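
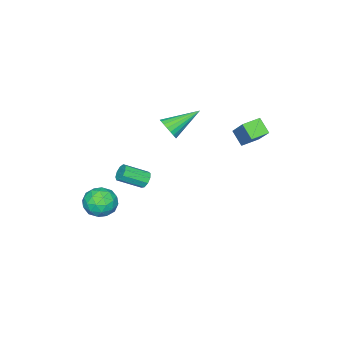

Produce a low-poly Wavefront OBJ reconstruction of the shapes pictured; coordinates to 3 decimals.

v 0.08 -2.825 -3.661
v 0.423 -2.329 -2.852
v 1.497 -3.631 -3.768
v 1.84 -3.135 -2.959
v 1.101 -3.815 -2.858
v 0.225 -3.317 -2.792
v 1.695 -2.643 -3.828
v 0.819 -2.145 -3.762
v 1.421 -2.216 -2.955
v 1.054 -2.94 -2.355
v 0.866 -3.02 -4.265
v 0.499 -3.744 -3.665
v 0.127 -2.506 -3.248
v 1.793 -3.454 -3.372
v 1.358 -3.853 -3.313
v 1.56 -3.562 -2.837
v 0.011 -3.087 -3.212
v 0.213 -2.795 -2.736
v 0.611 -3.669 -2.739
v 1.707 -3.165 -3.884
v 1.909 -2.873 -3.408
v 0.36 -2.398 -3.783
v 0.562 -2.107 -3.307
v 1.309 -2.291 -3.881
v 0.916 -2.148 -2.832
v 1.748 -2.622 -2.895
v 1.663 -2.333 -3.406
v 1.148 -2.04 -3.367
v 0.7 -2.574 -2.48
v 1.532 -3.048 -2.542
v 1.098 -3.447 -2.483
v 0.583 -3.155 -2.444
v 1.286 -2.508 -2.54
v 0.388 -2.912 -4.078
v 1.22 -3.386 -4.14
v 1.337 -2.805 -4.176
v 0.822 -2.513 -4.137
v 0.172 -3.338 -3.725
v 1.004 -3.812 -3.788
v 0.772 -3.92 -3.253
v 0.257 -3.627 -3.214
v 0.634 -3.452 -4.08
v -0.397 -1.046 -1.524
v 0.032 -0.798 -1.74
v 0.925 -1.727 -1.033
v 0.497 -1.974 -0.816
v -0.057 -0.639 -1.419
v 0.836 -1.568 -0.711
v -0.305 -0.67 -1.146
v 0.588 -1.599 -0.439
v -0.596 -0.877 -1.051
v 0.298 -1.806 -0.344
v -0.793 -1.163 -1.176
v 0.1 -2.091 -0.469
v -0.805 -1.394 -1.464
v 0.088 -2.322 -0.757
v -0.626 -1.462 -1.78
v 0.267 -2.39 -1.073
v -0.34 -1.335 -1.976
v 0.554 -2.264 -1.269
v -0.08 -1.073 -1.96
v 0.814 -2.002 -1.253
v -2.236 -0.965 1.414
v -1.765 -0.46 1.651
v -3.744 -0.015 2.386
v -1.859 -0.341 1.389
v -2.018 -0.329 1.13
v -2.215 -0.427 0.921
v -2.415 -0.618 0.797
v -2.585 -0.87 0.78
v -2.694 -1.137 0.872
v -2.724 -1.375 1.058
v -2.67 -1.542 1.306
v -2.54 -1.61 1.572
v -2.358 -1.565 1.811
v -2.155 -1.417 1.981
v -1.966 -1.191 2.054
v -1.824 -0.926 2.015
v -1.753 -0.667 1.873
v -4.149 2.819 2.197
v -3.357 3.949 3.574
v -3.93 3.531 1.486
v -3.137 4.661 2.863
v -3.243 2.379 2.037
v -2.45 3.509 3.414
v -3.023 3.091 1.326
v -2.231 4.221 2.703
f 1 38 17
f 38 12 41
f 17 41 6
f 38 41 17
f 1 17 13
f 17 6 18
f 13 18 2
f 17 18 13
f 1 13 22
f 13 2 23
f 22 23 8
f 13 23 22
f 1 22 34
f 22 8 37
f 34 37 11
f 22 37 34
f 1 34 38
f 34 11 42
f 38 42 12
f 34 42 38
f 2 18 29
f 18 6 32
f 29 32 10
f 18 32 29
f 6 41 19
f 41 12 40
f 19 40 5
f 41 40 19
f 12 42 39
f 42 11 35
f 39 35 3
f 42 35 39
f 11 37 36
f 37 8 24
f 36 24 7
f 37 24 36
f 8 23 28
f 23 2 25
f 28 25 9
f 23 25 28
f 4 30 16
f 30 10 31
f 16 31 5
f 30 31 16
f 4 16 14
f 16 5 15
f 14 15 3
f 16 15 14
f 4 14 21
f 14 3 20
f 21 20 7
f 14 20 21
f 4 21 26
f 21 7 27
f 26 27 9
f 21 27 26
f 4 26 30
f 26 9 33
f 30 33 10
f 26 33 30
f 5 31 19
f 31 10 32
f 19 32 6
f 31 32 19
f 3 15 39
f 15 5 40
f 39 40 12
f 15 40 39
f 7 20 36
f 20 3 35
f 36 35 11
f 20 35 36
f 9 27 28
f 27 7 24
f 28 24 8
f 27 24 28
f 10 33 29
f 33 9 25
f 29 25 2
f 33 25 29
f 44 43 47
f 44 47 45
f 45 47 48
f 45 48 46
f 47 43 49
f 47 49 48
f 48 49 50
f 48 50 46
f 49 43 51
f 49 51 50
f 50 51 52
f 50 52 46
f 51 43 53
f 51 53 52
f 52 53 54
f 52 54 46
f 53 43 55
f 53 55 54
f 54 55 56
f 54 56 46
f 55 43 57
f 55 57 56
f 56 57 58
f 56 58 46
f 57 43 59
f 57 59 58
f 58 59 60
f 58 60 46
f 59 43 61
f 59 61 60
f 60 61 62
f 60 62 46
f 61 43 44
f 61 44 62
f 62 44 45
f 62 45 46
f 64 63 66
f 64 66 65
f 66 63 67
f 66 67 65
f 67 63 68
f 67 68 65
f 68 63 69
f 68 69 65
f 69 63 70
f 69 70 65
f 70 63 71
f 70 71 65
f 71 63 72
f 71 72 65
f 72 63 73
f 72 73 65
f 73 63 74
f 73 74 65
f 74 63 75
f 74 75 65
f 75 63 76
f 75 76 65
f 76 63 77
f 76 77 65
f 77 63 78
f 77 78 65
f 78 63 79
f 78 79 65
f 79 63 64
f 79 64 65
f 81 83 80
f 84 81 80
f 80 83 82
f 82 84 80
f 81 87 83
f 85 81 84
f 85 87 81
f 83 87 82
f 86 84 82
f 82 87 86
f 86 85 84
f 87 85 86



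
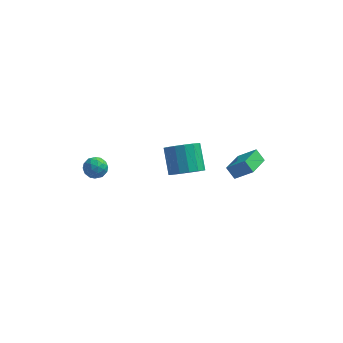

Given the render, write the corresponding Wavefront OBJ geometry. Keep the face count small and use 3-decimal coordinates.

v 0.393 1.817 -1.556
v 1.065 1.438 -0.904
v 0.58 2.625 0.287
v -0.093 3.003 -0.364
v 1.325 1.808 -1.167
v 0.839 2.994 0.024
v 1.335 2.18 -1.534
v 0.849 3.367 -0.343
v 1.092 2.455 -1.906
v 0.607 3.642 -0.715
v 0.662 2.559 -2.185
v 0.177 3.746 -0.994
v 0.16 2.464 -2.295
v -0.325 3.651 -1.104
v -0.28 2.195 -2.207
v -0.765 3.382 -1.016
v -0.539 1.826 -1.944
v -1.025 3.012 -0.753
v -0.549 1.453 -1.577
v -1.035 2.64 -0.386
v -0.307 1.178 -1.205
v -0.792 2.365 -0.014
v 0.123 1.074 -0.926
v -0.362 2.261 0.265
v 0.625 1.169 -0.816
v 0.14 2.356 0.375
v 2.532 1.795 -0.733
v 3.541 1.694 0.142
v 2.955 3.263 -1.05
v 3.964 3.162 -0.174
v 3.036 1.518 -1.346
v 4.045 1.417 -0.47
v 3.459 2.986 -1.662
v 4.468 2.885 -0.787
v -4.429 -2.094 1.896
v -4.248 -1.787 1.288
v -3.372 -1.933 2.292
v -3.191 -1.626 1.684
v -3.639 -1.304 2.122
v -4.292 -1.403 1.877
v -3.328 -2.317 1.703
v -3.981 -2.416 1.458
v -3.567 -1.925 1.169
v -3.76 -1.298 1.428
v -3.86 -2.422 2.152
v -4.053 -1.795 2.411
v -4.431 -1.954 1.557
v -3.189 -1.766 2.023
v -3.452 -1.576 2.28
v -3.346 -1.396 1.923
v -4.457 -1.729 1.903
v -4.351 -1.548 1.546
v -3.993 -1.264 2.037
v -3.269 -2.172 2.034
v -3.163 -1.991 1.677
v -4.274 -2.324 1.657
v -4.168 -2.144 1.3
v -3.627 -2.456 1.543
v -3.925 -1.855 1.13
v -3.304 -1.76 1.363
v -3.384 -2.167 1.374
v -3.768 -2.225 1.23
v -4.038 -1.487 1.282
v -3.417 -1.392 1.515
v -3.68 -1.203 1.773
v -4.064 -1.261 1.629
v -3.638 -1.568 1.212
v -4.203 -2.328 2.065
v -3.582 -2.233 2.298
v -3.556 -2.459 1.951
v -3.94 -2.517 1.807
v -4.316 -1.96 2.217
v -3.695 -1.865 2.45
v -3.852 -1.495 2.35
v -4.236 -1.553 2.206
v -3.982 -2.152 2.368
f 2 1 5
f 2 5 3
f 3 5 6
f 3 6 4
f 5 1 7
f 5 7 6
f 6 7 8
f 6 8 4
f 7 1 9
f 7 9 8
f 8 9 10
f 8 10 4
f 9 1 11
f 9 11 10
f 10 11 12
f 10 12 4
f 11 1 13
f 11 13 12
f 12 13 14
f 12 14 4
f 13 1 15
f 13 15 14
f 14 15 16
f 14 16 4
f 15 1 17
f 15 17 16
f 16 17 18
f 16 18 4
f 17 1 19
f 17 19 18
f 18 19 20
f 18 20 4
f 19 1 21
f 19 21 20
f 20 21 22
f 20 22 4
f 21 1 23
f 21 23 22
f 22 23 24
f 22 24 4
f 23 1 25
f 23 25 24
f 24 25 26
f 24 26 4
f 25 1 2
f 25 2 26
f 26 2 3
f 26 3 4
f 28 30 27
f 31 28 27
f 27 30 29
f 29 31 27
f 28 34 30
f 32 28 31
f 32 34 28
f 30 34 29
f 33 31 29
f 29 34 33
f 33 32 31
f 34 32 33
f 35 72 51
f 72 46 75
f 51 75 40
f 72 75 51
f 35 51 47
f 51 40 52
f 47 52 36
f 51 52 47
f 35 47 56
f 47 36 57
f 56 57 42
f 47 57 56
f 35 56 68
f 56 42 71
f 68 71 45
f 56 71 68
f 35 68 72
f 68 45 76
f 72 76 46
f 68 76 72
f 36 52 63
f 52 40 66
f 63 66 44
f 52 66 63
f 40 75 53
f 75 46 74
f 53 74 39
f 75 74 53
f 46 76 73
f 76 45 69
f 73 69 37
f 76 69 73
f 45 71 70
f 71 42 58
f 70 58 41
f 71 58 70
f 42 57 62
f 57 36 59
f 62 59 43
f 57 59 62
f 38 64 50
f 64 44 65
f 50 65 39
f 64 65 50
f 38 50 48
f 50 39 49
f 48 49 37
f 50 49 48
f 38 48 55
f 48 37 54
f 55 54 41
f 48 54 55
f 38 55 60
f 55 41 61
f 60 61 43
f 55 61 60
f 38 60 64
f 60 43 67
f 64 67 44
f 60 67 64
f 39 65 53
f 65 44 66
f 53 66 40
f 65 66 53
f 37 49 73
f 49 39 74
f 73 74 46
f 49 74 73
f 41 54 70
f 54 37 69
f 70 69 45
f 54 69 70
f 43 61 62
f 61 41 58
f 62 58 42
f 61 58 62
f 44 67 63
f 67 43 59
f 63 59 36
f 67 59 63



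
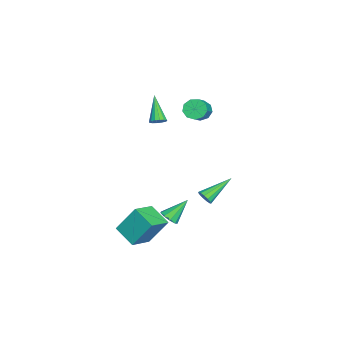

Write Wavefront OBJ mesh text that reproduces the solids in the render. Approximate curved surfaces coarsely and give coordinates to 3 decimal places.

v 1.614 -1.458 -4.083
v 2.087 -1.053 -4.182
v 1.006 -0.462 -2.917
v 1.754 -0.957 -4.438
v 1.356 -1.095 -4.528
v 1.078 -1.403 -4.41
v 1.052 -1.736 -4.139
v 1.288 -1.94 -3.841
v 1.677 -1.918 -3.657
v 2.037 -1.681 -3.673
v 2.198 -1.339 -3.88
v -2.091 -0.133 2.602
v -1.68 -0.071 2.013
v -0.399 -0.226 2.89
v -0.809 -0.287 3.478
v -1.761 0.373 2.209
v -0.48 0.218 3.086
v -1.996 0.581 2.589
v -0.715 0.426 3.466
v -2.275 0.455 2.975
v -0.994 0.3 3.851
v -2.468 0.054 3.186
v -1.187 -0.101 4.063
v -2.484 -0.434 3.124
v -1.203 -0.589 4
v -2.316 -0.781 2.817
v -1.035 -0.936 3.694
v -2.043 -0.825 2.41
v -0.762 -0.98 3.287
v -1.792 -0.545 2.092
v -0.511 -0.699 2.969
v 0.451 0.433 -3.044
v 0.79 0.44 -2.624
v -0.751 1.827 -2.096
v 0.887 0.655 -2.817
v 0.846 0.799 -3.081
v 0.679 0.828 -3.334
v 0.44 0.731 -3.495
v 0.204 0.539 -3.513
v 0.046 0.314 -3.382
v 0.017 0.127 -3.144
v 0.126 0.037 -2.874
v 0.337 0.073 -2.658
v 0.585 0.223 -2.565
v -2.07 -2.527 1.494
v -1.849 -2.155 1.801
v -3.35 -2.913 2.886
v -2.043 -2.024 1.659
v -2.244 -2.027 1.473
v -2.399 -2.164 1.292
v -2.465 -2.398 1.166
v -2.426 -2.667 1.128
v -2.291 -2.898 1.188
v -2.096 -3.03 1.33
v -1.895 -3.027 1.516
v -1.74 -2.89 1.697
v -1.674 -2.655 1.823
v -1.714 -2.387 1.861
v 3.115 -4.232 -4.139
v 2.997 -3.156 -2.505
v 1.846 -3.476 -4.728
v 1.728 -2.401 -3.094
v 4.032 -3.179 -4.766
v 3.914 -2.104 -3.132
v 2.763 -2.424 -5.355
v 2.645 -1.348 -3.721
f 2 1 4
f 2 4 3
f 4 1 5
f 4 5 3
f 5 1 6
f 5 6 3
f 6 1 7
f 6 7 3
f 7 1 8
f 7 8 3
f 8 1 9
f 8 9 3
f 9 1 10
f 9 10 3
f 10 1 11
f 10 11 3
f 11 1 2
f 11 2 3
f 13 12 16
f 13 16 14
f 14 16 17
f 14 17 15
f 16 12 18
f 16 18 17
f 17 18 19
f 17 19 15
f 18 12 20
f 18 20 19
f 19 20 21
f 19 21 15
f 20 12 22
f 20 22 21
f 21 22 23
f 21 23 15
f 22 12 24
f 22 24 23
f 23 24 25
f 23 25 15
f 24 12 26
f 24 26 25
f 25 26 27
f 25 27 15
f 26 12 28
f 26 28 27
f 27 28 29
f 27 29 15
f 28 12 30
f 28 30 29
f 29 30 31
f 29 31 15
f 30 12 13
f 30 13 31
f 31 13 14
f 31 14 15
f 33 32 35
f 33 35 34
f 35 32 36
f 35 36 34
f 36 32 37
f 36 37 34
f 37 32 38
f 37 38 34
f 38 32 39
f 38 39 34
f 39 32 40
f 39 40 34
f 40 32 41
f 40 41 34
f 41 32 42
f 41 42 34
f 42 32 43
f 42 43 34
f 43 32 44
f 43 44 34
f 44 32 33
f 44 33 34
f 46 45 48
f 46 48 47
f 48 45 49
f 48 49 47
f 49 45 50
f 49 50 47
f 50 45 51
f 50 51 47
f 51 45 52
f 51 52 47
f 52 45 53
f 52 53 47
f 53 45 54
f 53 54 47
f 54 45 55
f 54 55 47
f 55 45 56
f 55 56 47
f 56 45 57
f 56 57 47
f 57 45 58
f 57 58 47
f 58 45 46
f 58 46 47
f 60 62 59
f 63 60 59
f 59 62 61
f 61 63 59
f 60 66 62
f 64 60 63
f 64 66 60
f 62 66 61
f 65 63 61
f 61 66 65
f 65 64 63
f 66 64 65



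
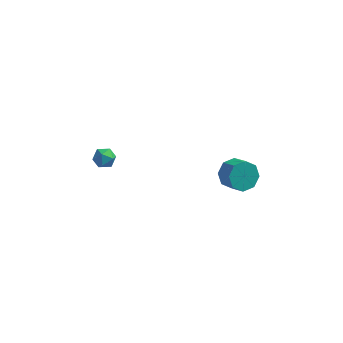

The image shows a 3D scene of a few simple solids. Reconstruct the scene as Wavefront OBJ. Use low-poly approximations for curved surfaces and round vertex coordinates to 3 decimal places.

v 3.144 3.649 -1.487
v 3.851 4.097 -1.817
v 4.523 3.459 -1.243
v 3.816 3.011 -0.913
v 3.614 4.373 -1.233
v 4.286 3.736 -0.659
v 3.101 4.225 -0.797
v 3.774 3.587 -0.223
v 2.614 3.739 -0.765
v 3.286 3.102 -0.191
v 2.437 3.201 -1.157
v 3.109 2.563 -0.583
v 2.674 2.924 -1.741
v 3.346 2.287 -1.167
v 3.186 3.073 -2.177
v 3.859 2.435 -1.603
v 3.674 3.558 -2.209
v 4.346 2.921 -1.635
v -3.999 3.492 -1.413
v -3.524 3.906 -1.178
v -3.416 2.634 -1.082
v -2.941 3.048 -0.847
v -3.541 3.02 -0.545
v -3.902 3.55 -0.75
v -3.038 2.99 -1.51
v -3.399 3.52 -1.715
v -2.93 3.596 -1.238
v -3.241 3.614 -0.642
v -3.699 2.926 -1.618
v -4.01 2.944 -1.022
f 2 1 5
f 2 5 3
f 3 5 6
f 3 6 4
f 5 1 7
f 5 7 6
f 6 7 8
f 6 8 4
f 7 1 9
f 7 9 8
f 8 9 10
f 8 10 4
f 9 1 11
f 9 11 10
f 10 11 12
f 10 12 4
f 11 1 13
f 11 13 12
f 12 13 14
f 12 14 4
f 13 1 15
f 13 15 14
f 14 15 16
f 14 16 4
f 15 1 17
f 15 17 16
f 16 17 18
f 16 18 4
f 17 1 2
f 17 2 18
f 18 2 3
f 18 3 4
f 19 30 24
f 19 24 20
f 19 20 26
f 19 26 29
f 19 29 30
f 20 24 28
f 24 30 23
f 30 29 21
f 29 26 25
f 26 20 27
f 22 28 23
f 22 23 21
f 22 21 25
f 22 25 27
f 22 27 28
f 23 28 24
f 21 23 30
f 25 21 29
f 27 25 26
f 28 27 20



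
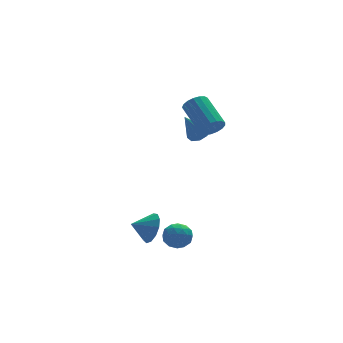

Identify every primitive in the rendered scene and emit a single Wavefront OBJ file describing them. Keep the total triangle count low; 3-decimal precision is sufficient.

v -0.458 -2.093 -3.404
v -0.169 -2.501 -2.619
v -1.442 -1.967 -2.976
v -0.078 -1.988 -2.562
v -0.108 -1.509 -2.771
v -0.249 -1.215 -3.182
v -0.456 -1.2 -3.663
v -0.664 -1.469 -4.062
v -0.807 -1.936 -4.252
v -0.839 -2.453 -4.172
v -0.75 -2.856 -3.849
v -0.569 -3.017 -3.385
v -0.352 -2.884 -2.926
v 3.634 1.851 0.415
v 4.153 1.644 0.685
v 2.826 1.689 1.845
v 4.109 2.116 0.714
v 3.787 2.433 0.568
v 3.376 2.409 0.333
v 3.116 2.059 0.146
v 3.16 1.587 0.117
v 3.482 1.27 0.263
v 3.893 1.294 0.498
v 0.322 -2.974 -4.118
v 0.878 -2.745 -3.608
v -0.038 -3.895 -3.312
v 0.518 -3.666 -2.802
v -0.107 -3.204 -2.939
v 0.116 -2.635 -3.437
v 0.724 -4.005 -3.483
v 0.947 -3.436 -3.981
v 1.126 -3.382 -3.215
v 0.613 -2.887 -2.879
v 0.227 -3.753 -4.041
v -0.286 -3.258 -3.705
v 0.632 -2.778 -3.934
v 0.208 -3.862 -2.986
v -0.159 -3.59 -3.067
v 0.168 -3.455 -2.767
v 0.184 -2.714 -3.833
v 0.51 -2.579 -3.533
v -0.068 -2.849 -3.14
v 0.33 -4.061 -3.387
v 0.656 -3.926 -3.087
v 0.672 -3.185 -4.153
v 0.999 -3.05 -3.853
v 0.908 -3.791 -3.78
v 1.104 -3.018 -3.403
v 0.893 -3.56 -2.929
v 1.014 -3.759 -3.33
v 1.145 -3.424 -3.622
v 0.802 -2.727 -3.205
v 0.591 -3.269 -2.731
v 0.224 -2.997 -2.812
v 0.354 -2.663 -3.105
v 0.948 -3.102 -2.975
v 0.249 -3.371 -4.189
v 0.038 -3.913 -3.715
v 0.486 -3.977 -3.815
v 0.616 -3.643 -4.108
v -0.053 -3.08 -3.991
v -0.264 -3.622 -3.517
v -0.305 -3.216 -3.298
v -0.174 -2.881 -3.59
v -0.108 -3.538 -3.945
v 3.135 -1.108 2.311
v 3.527 -0.782 1.83
v 3.316 0.914 2.809
v 2.925 0.588 3.289
v 3.215 -0.753 1.712
v 3.004 0.943 2.691
v 2.884 -0.805 1.732
v 2.673 0.891 2.71
v 2.611 -0.927 1.883
v 2.401 0.77 2.862
v 2.459 -1.09 2.133
v 2.248 0.607 3.112
v 2.461 -1.257 2.423
v 2.25 0.439 3.402
v 2.618 -1.39 2.688
v 2.407 0.306 3.667
v 2.893 -1.459 2.866
v 2.682 0.238 3.845
v 3.224 -1.447 2.917
v 3.013 0.25 3.896
v 3.535 -1.358 2.829
v 3.324 0.339 3.808
v 3.754 -1.211 2.622
v 3.543 0.485 3.601
v 3.831 -1.041 2.344
v 3.62 0.656 3.323
v 3.75 -0.886 2.058
v 3.539 0.81 3.037
f 2 1 4
f 2 4 3
f 4 1 5
f 4 5 3
f 5 1 6
f 5 6 3
f 6 1 7
f 6 7 3
f 7 1 8
f 7 8 3
f 8 1 9
f 8 9 3
f 9 1 10
f 9 10 3
f 10 1 11
f 10 11 3
f 11 1 12
f 11 12 3
f 12 1 13
f 12 13 3
f 13 1 2
f 13 2 3
f 15 14 17
f 15 17 16
f 17 14 18
f 17 18 16
f 18 14 19
f 18 19 16
f 19 14 20
f 19 20 16
f 20 14 21
f 20 21 16
f 21 14 22
f 21 22 16
f 22 14 23
f 22 23 16
f 23 14 15
f 23 15 16
f 24 61 40
f 61 35 64
f 40 64 29
f 61 64 40
f 24 40 36
f 40 29 41
f 36 41 25
f 40 41 36
f 24 36 45
f 36 25 46
f 45 46 31
f 36 46 45
f 24 45 57
f 45 31 60
f 57 60 34
f 45 60 57
f 24 57 61
f 57 34 65
f 61 65 35
f 57 65 61
f 25 41 52
f 41 29 55
f 52 55 33
f 41 55 52
f 29 64 42
f 64 35 63
f 42 63 28
f 64 63 42
f 35 65 62
f 65 34 58
f 62 58 26
f 65 58 62
f 34 60 59
f 60 31 47
f 59 47 30
f 60 47 59
f 31 46 51
f 46 25 48
f 51 48 32
f 46 48 51
f 27 53 39
f 53 33 54
f 39 54 28
f 53 54 39
f 27 39 37
f 39 28 38
f 37 38 26
f 39 38 37
f 27 37 44
f 37 26 43
f 44 43 30
f 37 43 44
f 27 44 49
f 44 30 50
f 49 50 32
f 44 50 49
f 27 49 53
f 49 32 56
f 53 56 33
f 49 56 53
f 28 54 42
f 54 33 55
f 42 55 29
f 54 55 42
f 26 38 62
f 38 28 63
f 62 63 35
f 38 63 62
f 30 43 59
f 43 26 58
f 59 58 34
f 43 58 59
f 32 50 51
f 50 30 47
f 51 47 31
f 50 47 51
f 33 56 52
f 56 32 48
f 52 48 25
f 56 48 52
f 67 66 70
f 67 70 68
f 68 70 71
f 68 71 69
f 70 66 72
f 70 72 71
f 71 72 73
f 71 73 69
f 72 66 74
f 72 74 73
f 73 74 75
f 73 75 69
f 74 66 76
f 74 76 75
f 75 76 77
f 75 77 69
f 76 66 78
f 76 78 77
f 77 78 79
f 77 79 69
f 78 66 80
f 78 80 79
f 79 80 81
f 79 81 69
f 80 66 82
f 80 82 81
f 81 82 83
f 81 83 69
f 82 66 84
f 82 84 83
f 83 84 85
f 83 85 69
f 84 66 86
f 84 86 85
f 85 86 87
f 85 87 69
f 86 66 88
f 86 88 87
f 87 88 89
f 87 89 69
f 88 66 90
f 88 90 89
f 89 90 91
f 89 91 69
f 90 66 92
f 90 92 91
f 91 92 93
f 91 93 69
f 92 66 67
f 92 67 93
f 93 67 68
f 93 68 69



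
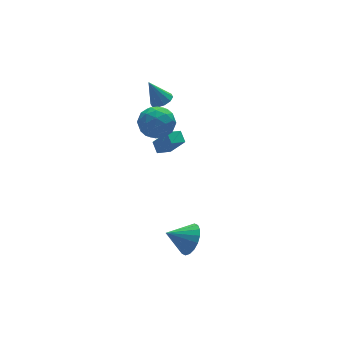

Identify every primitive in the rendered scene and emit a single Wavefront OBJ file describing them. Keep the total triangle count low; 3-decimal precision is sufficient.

v 1.432 1.946 2.873
v 1.973 1.65 3.183
v 0.868 2.414 4.307
v 2.077 2.053 3.092
v 1.935 2.416 2.918
v 1.601 2.599 2.727
v 1.202 2.532 2.591
v 0.891 2.242 2.564
v 0.786 1.839 2.654
v 0.928 1.476 2.829
v 1.263 1.293 3.02
v 1.662 1.359 3.155
v 0.008 -3.99 -3.894
v 0.601 -3.4 -3.277
v -1.228 -3.55 -3.126
v 0.491 -3.11 -3.621
v 0.285 -2.996 -4.019
v 0.024 -3.078 -4.392
v -0.241 -3.34 -4.667
v -0.455 -3.732 -4.788
v -0.579 -4.175 -4.732
v -0.585 -4.581 -4.511
v -0.475 -4.87 -4.167
v -0.269 -4.985 -3.768
v -0.008 -4.903 -3.395
v 0.256 -4.64 -3.121
v 0.471 -4.248 -2.999
v 0.594 -3.806 -3.055
v 2.044 2.083 -2.055
v 1.155 2.023 -1.757
v 2.131 2.783 -1.658
v 1.241 2.724 -1.36
v 2.539 1.276 -0.74
v 1.649 1.217 -0.442
v 2.625 1.977 -0.343
v 1.736 1.917 -0.045
v -0.702 0.458 3.22
v -0.382 0.974 2.286
v 0.842 -0.474 3.234
v 1.162 0.042 2.3
v 1.094 0.611 3.256
v 0.14 1.187 3.247
v 0.32 -0.687 2.273
v -0.634 -0.111 2.264
v 0.25 0.267 1.7
v 0.729 1.069 2.308
v -0.269 -0.569 3.212
v 0.21 0.233 3.82
v -0.677 0.798 2.751
v 1.137 -0.298 2.769
v 1.097 0.037 3.331
v 1.286 0.34 2.781
v -0.371 0.923 3.317
v -0.182 1.227 2.767
v 0.685 1.013 3.338
v 0.642 -0.727 2.753
v 0.831 -0.423 2.203
v -0.826 0.16 2.739
v -0.637 0.463 2.189
v -0.225 -0.513 2.182
v -0.118 0.685 1.858
v 0.79 0.138 1.867
v 0.295 -0.291 1.851
v -0.266 0.047 1.845
v 0.164 1.157 2.215
v 1.071 0.609 2.224
v 1.031 0.944 2.786
v 0.47 1.282 2.781
v 0.535 0.741 1.871
v -0.611 -0.109 3.296
v 0.296 -0.657 3.305
v -0.01 -0.782 2.739
v -0.571 -0.444 2.734
v -0.33 0.362 3.653
v 0.578 -0.185 3.662
v 0.726 0.453 3.675
v 0.165 0.791 3.669
v -0.075 -0.241 3.649
f 2 1 4
f 2 4 3
f 4 1 5
f 4 5 3
f 5 1 6
f 5 6 3
f 6 1 7
f 6 7 3
f 7 1 8
f 7 8 3
f 8 1 9
f 8 9 3
f 9 1 10
f 9 10 3
f 10 1 11
f 10 11 3
f 11 1 12
f 11 12 3
f 12 1 2
f 12 2 3
f 14 13 16
f 14 16 15
f 16 13 17
f 16 17 15
f 17 13 18
f 17 18 15
f 18 13 19
f 18 19 15
f 19 13 20
f 19 20 15
f 20 13 21
f 20 21 15
f 21 13 22
f 21 22 15
f 22 13 23
f 22 23 15
f 23 13 24
f 23 24 15
f 24 13 25
f 24 25 15
f 25 13 26
f 25 26 15
f 26 13 27
f 26 27 15
f 27 13 28
f 27 28 15
f 28 13 14
f 28 14 15
f 30 32 29
f 33 30 29
f 29 32 31
f 31 33 29
f 30 36 32
f 34 30 33
f 34 36 30
f 32 36 31
f 35 33 31
f 31 36 35
f 35 34 33
f 36 34 35
f 37 74 53
f 74 48 77
f 53 77 42
f 74 77 53
f 37 53 49
f 53 42 54
f 49 54 38
f 53 54 49
f 37 49 58
f 49 38 59
f 58 59 44
f 49 59 58
f 37 58 70
f 58 44 73
f 70 73 47
f 58 73 70
f 37 70 74
f 70 47 78
f 74 78 48
f 70 78 74
f 38 54 65
f 54 42 68
f 65 68 46
f 54 68 65
f 42 77 55
f 77 48 76
f 55 76 41
f 77 76 55
f 48 78 75
f 78 47 71
f 75 71 39
f 78 71 75
f 47 73 72
f 73 44 60
f 72 60 43
f 73 60 72
f 44 59 64
f 59 38 61
f 64 61 45
f 59 61 64
f 40 66 52
f 66 46 67
f 52 67 41
f 66 67 52
f 40 52 50
f 52 41 51
f 50 51 39
f 52 51 50
f 40 50 57
f 50 39 56
f 57 56 43
f 50 56 57
f 40 57 62
f 57 43 63
f 62 63 45
f 57 63 62
f 40 62 66
f 62 45 69
f 66 69 46
f 62 69 66
f 41 67 55
f 67 46 68
f 55 68 42
f 67 68 55
f 39 51 75
f 51 41 76
f 75 76 48
f 51 76 75
f 43 56 72
f 56 39 71
f 72 71 47
f 56 71 72
f 45 63 64
f 63 43 60
f 64 60 44
f 63 60 64
f 46 69 65
f 69 45 61
f 65 61 38
f 69 61 65



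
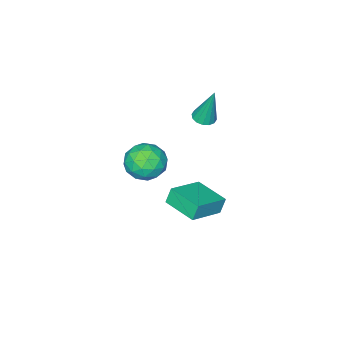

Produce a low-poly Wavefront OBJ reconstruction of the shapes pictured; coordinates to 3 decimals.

v 2.538 0.843 1.954
v 3.432 0.435 2.185
v 1.968 -0.635 1.555
v 2.862 -1.043 1.786
v 2.274 -0.668 2.516
v 2.627 0.245 2.763
v 2.773 -0.445 0.977
v 3.126 0.468 1.224
v 3.578 -0.361 1.581
v 3.269 -0.499 2.532
v 2.131 0.299 1.208
v 1.822 0.161 2.159
v 3.035 0.768 2.105
v 2.365 -0.968 1.635
v 2.019 -0.748 2.064
v 2.545 -0.988 2.2
v 2.562 0.657 2.444
v 3.087 0.417 2.58
v 2.406 -0.231 2.775
v 2.313 -0.617 1.16
v 2.838 -0.857 1.296
v 2.855 0.788 1.54
v 3.381 0.548 1.676
v 2.994 0.031 0.965
v 3.646 0.061 1.886
v 3.311 -0.807 1.651
v 3.259 -0.456 1.176
v 3.466 0.081 1.321
v 3.465 -0.02 2.445
v 3.129 -0.888 2.21
v 2.784 -0.668 2.639
v 2.991 -0.132 2.784
v 3.55 -0.488 2.09
v 2.271 0.688 1.53
v 1.935 -0.18 1.295
v 2.409 -0.068 0.956
v 2.616 0.468 1.101
v 2.089 0.607 2.089
v 1.754 -0.261 1.854
v 1.934 -0.281 2.419
v 2.141 0.256 2.564
v 1.85 0.288 1.65
v -1.759 -1.62 -4.362
v -2.058 -1.564 -3.536
v -1.709 0.136 -4.465
v -2.008 0.193 -3.639
v 0.008 -1.633 -3.721
v -0.291 -1.576 -2.895
v 0.058 0.124 -3.824
v -0.241 0.18 -2.998
v -3.192 -2.353 -0.002
v -2.832 -2.799 0.138
v -3.288 -1.807 1.982
v -2.647 -2.563 0.082
v -2.608 -2.27 0.003
v -2.726 -2 -0.077
v -2.968 -1.824 -0.137
v -3.271 -1.791 -0.161
v -3.552 -1.908 -0.142
v -3.737 -2.144 -0.086
v -3.776 -2.437 -0.007
v -3.658 -2.707 0.073
v -3.416 -2.882 0.133
v -3.113 -2.916 0.157
f 1 38 17
f 38 12 41
f 17 41 6
f 38 41 17
f 1 17 13
f 17 6 18
f 13 18 2
f 17 18 13
f 1 13 22
f 13 2 23
f 22 23 8
f 13 23 22
f 1 22 34
f 22 8 37
f 34 37 11
f 22 37 34
f 1 34 38
f 34 11 42
f 38 42 12
f 34 42 38
f 2 18 29
f 18 6 32
f 29 32 10
f 18 32 29
f 6 41 19
f 41 12 40
f 19 40 5
f 41 40 19
f 12 42 39
f 42 11 35
f 39 35 3
f 42 35 39
f 11 37 36
f 37 8 24
f 36 24 7
f 37 24 36
f 8 23 28
f 23 2 25
f 28 25 9
f 23 25 28
f 4 30 16
f 30 10 31
f 16 31 5
f 30 31 16
f 4 16 14
f 16 5 15
f 14 15 3
f 16 15 14
f 4 14 21
f 14 3 20
f 21 20 7
f 14 20 21
f 4 21 26
f 21 7 27
f 26 27 9
f 21 27 26
f 4 26 30
f 26 9 33
f 30 33 10
f 26 33 30
f 5 31 19
f 31 10 32
f 19 32 6
f 31 32 19
f 3 15 39
f 15 5 40
f 39 40 12
f 15 40 39
f 7 20 36
f 20 3 35
f 36 35 11
f 20 35 36
f 9 27 28
f 27 7 24
f 28 24 8
f 27 24 28
f 10 33 29
f 33 9 25
f 29 25 2
f 33 25 29
f 44 46 43
f 47 44 43
f 43 46 45
f 45 47 43
f 44 50 46
f 48 44 47
f 48 50 44
f 46 50 45
f 49 47 45
f 45 50 49
f 49 48 47
f 50 48 49
f 52 51 54
f 52 54 53
f 54 51 55
f 54 55 53
f 55 51 56
f 55 56 53
f 56 51 57
f 56 57 53
f 57 51 58
f 57 58 53
f 58 51 59
f 58 59 53
f 59 51 60
f 59 60 53
f 60 51 61
f 60 61 53
f 61 51 62
f 61 62 53
f 62 51 63
f 62 63 53
f 63 51 64
f 63 64 53
f 64 51 52
f 64 52 53



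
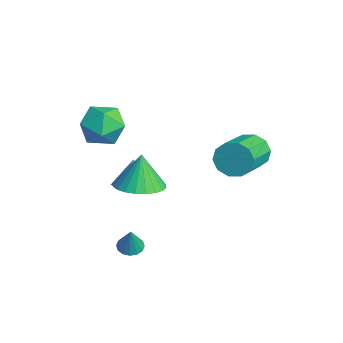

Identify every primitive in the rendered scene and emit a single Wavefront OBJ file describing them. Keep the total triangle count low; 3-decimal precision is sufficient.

v -0.956 -0.809 -4.386
v -0.429 -1.407 -3.968
v -1.564 -0.611 -3.334
v -0.19 -0.907 -3.924
v -0.243 -0.369 -4.057
v -0.569 0.001 -4.314
v -1.043 0.061 -4.599
v -1.484 -0.211 -4.803
v -1.723 -0.711 -4.847
v -1.669 -1.249 -4.715
v -1.343 -1.618 -4.457
v -0.87 -1.679 -4.172
v 2.194 2.862 -1.168
v 2.64 3.025 -1.825
v 4.011 1.841 -1.188
v 3.566 1.678 -0.532
v 2.761 3.356 -1.47
v 4.132 2.173 -0.833
v 2.665 3.499 -0.999
v 4.037 2.315 -0.363
v 2.39 3.398 -0.594
v 3.761 2.214 0.043
v 2.04 3.092 -0.407
v 3.411 1.909 0.229
v 1.749 2.699 -0.512
v 3.12 1.515 0.125
v 1.628 2.367 -0.867
v 2.999 1.184 -0.23
v 1.723 2.225 -1.337
v 3.095 1.041 -0.701
v 1.999 2.326 -1.743
v 3.37 1.142 -1.106
v 2.349 2.631 -1.929
v 3.72 1.448 -1.293
v -1.493 -1.235 -0.195
v -0.525 -1.234 -0.632
v -1.895 -2.646 -1.088
v -0.927 -2.645 -1.525
v -1.043 -2.866 -0.493
v -0.795 -1.994 0.059
v -1.625 -1.886 -1.779
v -1.377 -1.014 -1.227
v -0.607 -1.637 -1.611
v -0.247 -2.242 -0.816
v -2.173 -1.638 -0.904
v -1.813 -2.243 -0.109
v 0.898 -1.114 -3.12
v 1.802 -1.551 -2.89
v 0.602 -0.926 -1.6
v 1.907 -1.164 -2.918
v 1.858 -0.769 -2.976
v 1.663 -0.427 -3.056
v 1.351 -0.189 -3.146
v 0.971 -0.093 -3.232
v 0.579 -0.151 -3.301
v 0.236 -0.357 -3.342
v -0.006 -0.677 -3.35
v -0.111 -1.064 -3.322
v -0.062 -1.459 -3.264
v 0.133 -1.801 -3.184
v 0.445 -2.038 -3.094
v 0.825 -2.135 -3.008
v 1.217 -2.076 -2.939
v 1.56 -1.871 -2.898
v 3.671 -2.313 -4.343
v 4.151 -2.203 -4.509
v 4.069 -2.407 -3.257
v 4.043 -1.965 -4.449
v 3.834 -1.819 -4.36
v 3.582 -1.806 -4.266
v 3.354 -1.929 -4.193
v 3.211 -2.154 -4.16
v 3.191 -2.422 -4.176
v 3.3 -2.661 -4.237
v 3.508 -2.806 -4.326
v 3.76 -2.819 -4.419
v 3.988 -2.697 -4.492
v 4.131 -2.471 -4.525
f 2 1 4
f 2 4 3
f 4 1 5
f 4 5 3
f 5 1 6
f 5 6 3
f 6 1 7
f 6 7 3
f 7 1 8
f 7 8 3
f 8 1 9
f 8 9 3
f 9 1 10
f 9 10 3
f 10 1 11
f 10 11 3
f 11 1 12
f 11 12 3
f 12 1 2
f 12 2 3
f 14 13 17
f 14 17 15
f 15 17 18
f 15 18 16
f 17 13 19
f 17 19 18
f 18 19 20
f 18 20 16
f 19 13 21
f 19 21 20
f 20 21 22
f 20 22 16
f 21 13 23
f 21 23 22
f 22 23 24
f 22 24 16
f 23 13 25
f 23 25 24
f 24 25 26
f 24 26 16
f 25 13 27
f 25 27 26
f 26 27 28
f 26 28 16
f 27 13 29
f 27 29 28
f 28 29 30
f 28 30 16
f 29 13 31
f 29 31 30
f 30 31 32
f 30 32 16
f 31 13 33
f 31 33 32
f 32 33 34
f 32 34 16
f 33 13 14
f 33 14 34
f 34 14 15
f 34 15 16
f 35 46 40
f 35 40 36
f 35 36 42
f 35 42 45
f 35 45 46
f 36 40 44
f 40 46 39
f 46 45 37
f 45 42 41
f 42 36 43
f 38 44 39
f 38 39 37
f 38 37 41
f 38 41 43
f 38 43 44
f 39 44 40
f 37 39 46
f 41 37 45
f 43 41 42
f 44 43 36
f 48 47 50
f 48 50 49
f 50 47 51
f 50 51 49
f 51 47 52
f 51 52 49
f 52 47 53
f 52 53 49
f 53 47 54
f 53 54 49
f 54 47 55
f 54 55 49
f 55 47 56
f 55 56 49
f 56 47 57
f 56 57 49
f 57 47 58
f 57 58 49
f 58 47 59
f 58 59 49
f 59 47 60
f 59 60 49
f 60 47 61
f 60 61 49
f 61 47 62
f 61 62 49
f 62 47 63
f 62 63 49
f 63 47 64
f 63 64 49
f 64 47 48
f 64 48 49
f 66 65 68
f 66 68 67
f 68 65 69
f 68 69 67
f 69 65 70
f 69 70 67
f 70 65 71
f 70 71 67
f 71 65 72
f 71 72 67
f 72 65 73
f 72 73 67
f 73 65 74
f 73 74 67
f 74 65 75
f 74 75 67
f 75 65 76
f 75 76 67
f 76 65 77
f 76 77 67
f 77 65 78
f 77 78 67
f 78 65 66
f 78 66 67



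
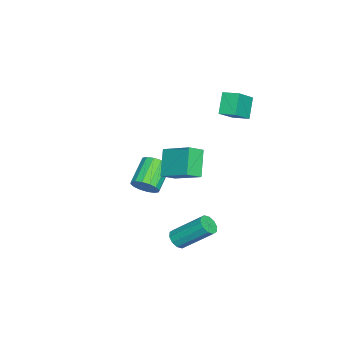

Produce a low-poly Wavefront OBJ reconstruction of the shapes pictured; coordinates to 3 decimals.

v 3.404 2.507 -2.714
v 3.758 2.165 -2.338
v 3.791 3.771 -0.909
v 3.436 4.113 -1.286
v 3.989 2.365 -2.568
v 4.022 3.971 -1.14
v 3.997 2.619 -2.854
v 4.03 4.226 -1.426
v 3.778 2.831 -3.087
v 3.811 4.437 -1.659
v 3.416 2.918 -3.178
v 3.449 4.525 -1.749
v 3.049 2.849 -3.091
v 3.082 4.455 -1.662
v 2.818 2.649 -2.86
v 2.851 4.255 -1.432
v 2.81 2.394 -2.574
v 2.843 4.001 -1.146
v 3.029 2.183 -2.341
v 3.062 3.789 -0.913
v 3.391 2.095 -2.251
v 3.424 3.702 -0.822
v -3.743 3.704 2.104
v -4.621 3.698 3.207
v -3.526 4.653 2.283
v -4.404 4.647 3.386
v -2.496 3.233 3.094
v -3.374 3.227 4.197
v -2.279 4.182 3.273
v -3.157 4.176 4.376
v 1.374 1.983 2.443
v 2.086 3.498 3.276
v 2.492 2.141 1.2
v 3.205 3.656 2.033
v 2.015 1.404 2.947
v 2.728 2.919 3.78
v 3.134 1.562 1.704
v 3.846 3.077 2.537
v -2.678 -0.826 -3.457
v -2.335 -1.262 -2.827
v -3.838 -1.011 -1.833
v -4.182 -0.574 -2.463
v -2.218 -0.85 -2.755
v -3.721 -0.598 -1.761
v -2.225 -0.431 -2.871
v -3.728 -0.179 -1.877
v -2.353 -0.117 -3.144
v -3.856 0.134 -2.15
v -2.568 0.006 -3.501
v -4.072 0.257 -2.507
v -2.813 -0.093 -3.846
v -4.317 0.158 -2.852
v -3.022 -0.389 -4.087
v -4.525 -0.138 -3.093
v -3.139 -0.802 -4.159
v -4.642 -0.55 -3.165
v -3.132 -1.221 -4.043
v -4.635 -0.969 -3.049
v -3.004 -1.534 -3.77
v -4.507 -1.283 -2.776
v -2.788 -1.657 -3.413
v -4.292 -1.406 -2.419
v -2.543 -1.558 -3.068
v -4.047 -1.307 -2.074
f 2 1 5
f 2 5 3
f 3 5 6
f 3 6 4
f 5 1 7
f 5 7 6
f 6 7 8
f 6 8 4
f 7 1 9
f 7 9 8
f 8 9 10
f 8 10 4
f 9 1 11
f 9 11 10
f 10 11 12
f 10 12 4
f 11 1 13
f 11 13 12
f 12 13 14
f 12 14 4
f 13 1 15
f 13 15 14
f 14 15 16
f 14 16 4
f 15 1 17
f 15 17 16
f 16 17 18
f 16 18 4
f 17 1 19
f 17 19 18
f 18 19 20
f 18 20 4
f 19 1 21
f 19 21 20
f 20 21 22
f 20 22 4
f 21 1 2
f 21 2 22
f 22 2 3
f 22 3 4
f 24 26 23
f 27 24 23
f 23 26 25
f 25 27 23
f 24 30 26
f 28 24 27
f 28 30 24
f 26 30 25
f 29 27 25
f 25 30 29
f 29 28 27
f 30 28 29
f 32 34 31
f 35 32 31
f 31 34 33
f 33 35 31
f 32 38 34
f 36 32 35
f 36 38 32
f 34 38 33
f 37 35 33
f 33 38 37
f 37 36 35
f 38 36 37
f 40 39 43
f 40 43 41
f 41 43 44
f 41 44 42
f 43 39 45
f 43 45 44
f 44 45 46
f 44 46 42
f 45 39 47
f 45 47 46
f 46 47 48
f 46 48 42
f 47 39 49
f 47 49 48
f 48 49 50
f 48 50 42
f 49 39 51
f 49 51 50
f 50 51 52
f 50 52 42
f 51 39 53
f 51 53 52
f 52 53 54
f 52 54 42
f 53 39 55
f 53 55 54
f 54 55 56
f 54 56 42
f 55 39 57
f 55 57 56
f 56 57 58
f 56 58 42
f 57 39 59
f 57 59 58
f 58 59 60
f 58 60 42
f 59 39 61
f 59 61 60
f 60 61 62
f 60 62 42
f 61 39 63
f 61 63 62
f 62 63 64
f 62 64 42
f 63 39 40
f 63 40 64
f 64 40 41
f 64 41 42



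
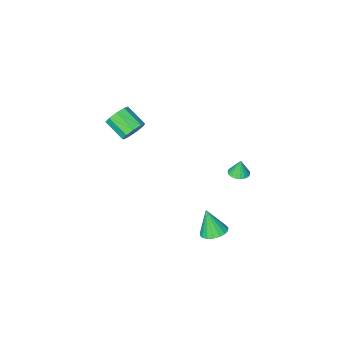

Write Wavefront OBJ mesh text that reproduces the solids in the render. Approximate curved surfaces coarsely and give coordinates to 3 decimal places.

v 0.566 3.771 2.602
v 1.047 4.16 2.639
v 0.474 3.789 3.618
v 0.848 4.323 2.618
v 0.6 4.39 2.594
v 0.346 4.35 2.572
v 0.131 4.21 2.555
v -0.01 3.993 2.546
v -0.051 3.739 2.547
v 0.015 3.49 2.557
v 0.176 3.289 2.576
v 0.405 3.172 2.598
v 0.661 3.158 2.622
v 0.901 3.251 2.642
v 1.083 3.433 2.655
v 1.176 3.673 2.659
v 1.163 3.931 2.653
v 2.059 3.65 -2.075
v 2.881 3.732 -2.151
v 2.261 3.11 -0.465
v 2.777 4.063 -2.027
v 2.53 4.313 -1.912
v 2.19 4.432 -1.829
v 1.824 4.395 -1.795
v 1.504 4.211 -1.817
v 1.295 3.916 -1.889
v 1.236 3.568 -1.999
v 1.34 3.237 -2.123
v 1.587 2.987 -2.238
v 1.927 2.868 -2.321
v 2.293 2.904 -2.354
v 2.613 3.089 -2.333
v 2.822 3.384 -2.26
v 3.043 -3.319 2.001
v 3.742 -2.955 2.292
v 4.096 -4.236 3.049
v 3.397 -4.601 2.759
v 3.306 -2.861 2.654
v 3.66 -4.142 3.412
v 2.747 -2.981 2.711
v 3.101 -4.263 3.469
v 2.327 -3.26 2.436
v 2.681 -4.542 3.193
v 2.241 -3.567 1.957
v 2.595 -4.848 2.715
v 2.531 -3.757 1.499
v 2.885 -5.039 2.257
v 3.061 -3.743 1.276
v 3.415 -5.024 2.034
v 3.582 -3.531 1.392
v 3.936 -4.812 2.15
v 3.851 -3.219 1.793
v 4.205 -4.501 2.551
f 2 1 4
f 2 4 3
f 4 1 5
f 4 5 3
f 5 1 6
f 5 6 3
f 6 1 7
f 6 7 3
f 7 1 8
f 7 8 3
f 8 1 9
f 8 9 3
f 9 1 10
f 9 10 3
f 10 1 11
f 10 11 3
f 11 1 12
f 11 12 3
f 12 1 13
f 12 13 3
f 13 1 14
f 13 14 3
f 14 1 15
f 14 15 3
f 15 1 16
f 15 16 3
f 16 1 17
f 16 17 3
f 17 1 2
f 17 2 3
f 19 18 21
f 19 21 20
f 21 18 22
f 21 22 20
f 22 18 23
f 22 23 20
f 23 18 24
f 23 24 20
f 24 18 25
f 24 25 20
f 25 18 26
f 25 26 20
f 26 18 27
f 26 27 20
f 27 18 28
f 27 28 20
f 28 18 29
f 28 29 20
f 29 18 30
f 29 30 20
f 30 18 31
f 30 31 20
f 31 18 32
f 31 32 20
f 32 18 33
f 32 33 20
f 33 18 19
f 33 19 20
f 35 34 38
f 35 38 36
f 36 38 39
f 36 39 37
f 38 34 40
f 38 40 39
f 39 40 41
f 39 41 37
f 40 34 42
f 40 42 41
f 41 42 43
f 41 43 37
f 42 34 44
f 42 44 43
f 43 44 45
f 43 45 37
f 44 34 46
f 44 46 45
f 45 46 47
f 45 47 37
f 46 34 48
f 46 48 47
f 47 48 49
f 47 49 37
f 48 34 50
f 48 50 49
f 49 50 51
f 49 51 37
f 50 34 52
f 50 52 51
f 51 52 53
f 51 53 37
f 52 34 35
f 52 35 53
f 53 35 36
f 53 36 37



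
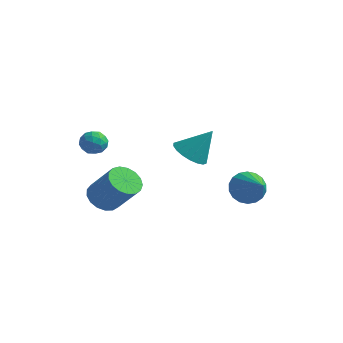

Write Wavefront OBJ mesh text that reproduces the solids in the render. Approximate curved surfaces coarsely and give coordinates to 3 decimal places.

v 2.384 3.962 -2.54
v 2.887 4.683 -2.519
v 3.696 3.018 -1.58
v 2.672 4.717 -2.193
v 2.401 4.601 -1.935
v 2.126 4.358 -1.798
v 1.902 4.037 -1.807
v 1.774 3.701 -1.961
v 1.766 3.416 -2.231
v 1.88 3.24 -2.561
v 2.095 3.206 -2.887
v 2.366 3.322 -3.144
v 2.641 3.565 -3.282
v 2.865 3.886 -3.273
v 2.993 4.222 -3.118
v 3.001 4.507 -2.849
v 1.394 0.88 0.668
v 1.853 0.143 0.72
v 2.146 1.44 1.952
v 2.074 0.366 0.494
v 2.16 0.691 0.301
v 2.094 1.053 0.182
v 1.889 1.381 0.159
v 1.586 1.61 0.236
v 1.245 1.694 0.4
v 0.934 1.617 0.616
v 0.713 1.393 0.843
v 0.628 1.068 1.035
v 0.694 0.706 1.155
v 0.898 0.378 1.178
v 1.201 0.15 1.1
v 1.542 0.066 0.937
v -2.047 -1.749 2.036
v -1.732 -1.216 1.868
v -1.528 -2.284 1.312
v -1.213 -1.751 1.144
v -1.099 -2.025 1.713
v -1.42 -1.695 2.16
v -1.84 -1.805 1.02
v -2.161 -1.475 1.467
v -1.604 -1.251 1.24
v -1.146 -1.387 1.668
v -2.114 -2.113 1.512
v -1.656 -2.249 1.94
v -1.935 -1.436 2.015
v -1.325 -2.064 1.165
v -1.258 -2.225 1.499
v -1.073 -1.912 1.4
v -1.751 -1.717 2.187
v -1.566 -1.404 2.088
v -1.195 -1.879 1.997
v -1.694 -2.096 1.092
v -1.509 -1.783 0.993
v -2.187 -1.588 1.78
v -2.002 -1.275 1.681
v -2.065 -1.621 1.183
v -1.674 -1.143 1.548
v -1.37 -1.457 1.122
v -1.738 -1.489 1.049
v -1.927 -1.295 1.312
v -1.405 -1.223 1.799
v -1.101 -1.537 1.374
v -1.034 -1.698 1.708
v -1.222 -1.504 1.971
v -1.33 -1.243 1.43
v -2.159 -1.963 1.806
v -1.855 -2.277 1.381
v -2.038 -1.996 1.209
v -2.226 -1.802 1.472
v -1.89 -2.043 2.058
v -1.586 -2.357 1.632
v -1.333 -2.205 1.868
v -1.522 -2.011 2.131
v -1.93 -2.257 1.75
v -2.038 -0.552 -2.344
v -1.563 -1.106 -2.761
v -0.387 -1.142 -1.372
v -0.862 -0.588 -0.956
v -1.418 -0.749 -2.875
v -0.241 -0.785 -1.487
v -1.414 -0.347 -2.868
v -0.238 -0.383 -1.479
v -1.553 0.008 -2.74
v -0.377 -0.028 -1.352
v -1.804 0.235 -2.522
v -0.628 0.199 -1.134
v -2.108 0.281 -2.263
v -0.932 0.245 -0.875
v -2.396 0.137 -2.023
v -1.22 0.101 -0.635
v -2.602 -0.165 -1.856
v -1.426 -0.202 -0.468
v -2.679 -0.556 -1.801
v -1.503 -0.592 -0.413
v -2.609 -0.946 -1.871
v -1.433 -0.982 -0.482
v -2.408 -1.245 -2.049
v -1.232 -1.282 -0.66
v -2.123 -1.386 -2.294
v -0.947 -1.422 -0.906
v -1.818 -1.336 -2.551
v -0.642 -1.372 -1.163
f 2 1 4
f 2 4 3
f 4 1 5
f 4 5 3
f 5 1 6
f 5 6 3
f 6 1 7
f 6 7 3
f 7 1 8
f 7 8 3
f 8 1 9
f 8 9 3
f 9 1 10
f 9 10 3
f 10 1 11
f 10 11 3
f 11 1 12
f 11 12 3
f 12 1 13
f 12 13 3
f 13 1 14
f 13 14 3
f 14 1 15
f 14 15 3
f 15 1 16
f 15 16 3
f 16 1 2
f 16 2 3
f 18 17 20
f 18 20 19
f 20 17 21
f 20 21 19
f 21 17 22
f 21 22 19
f 22 17 23
f 22 23 19
f 23 17 24
f 23 24 19
f 24 17 25
f 24 25 19
f 25 17 26
f 25 26 19
f 26 17 27
f 26 27 19
f 27 17 28
f 27 28 19
f 28 17 29
f 28 29 19
f 29 17 30
f 29 30 19
f 30 17 31
f 30 31 19
f 31 17 32
f 31 32 19
f 32 17 18
f 32 18 19
f 33 70 49
f 70 44 73
f 49 73 38
f 70 73 49
f 33 49 45
f 49 38 50
f 45 50 34
f 49 50 45
f 33 45 54
f 45 34 55
f 54 55 40
f 45 55 54
f 33 54 66
f 54 40 69
f 66 69 43
f 54 69 66
f 33 66 70
f 66 43 74
f 70 74 44
f 66 74 70
f 34 50 61
f 50 38 64
f 61 64 42
f 50 64 61
f 38 73 51
f 73 44 72
f 51 72 37
f 73 72 51
f 44 74 71
f 74 43 67
f 71 67 35
f 74 67 71
f 43 69 68
f 69 40 56
f 68 56 39
f 69 56 68
f 40 55 60
f 55 34 57
f 60 57 41
f 55 57 60
f 36 62 48
f 62 42 63
f 48 63 37
f 62 63 48
f 36 48 46
f 48 37 47
f 46 47 35
f 48 47 46
f 36 46 53
f 46 35 52
f 53 52 39
f 46 52 53
f 36 53 58
f 53 39 59
f 58 59 41
f 53 59 58
f 36 58 62
f 58 41 65
f 62 65 42
f 58 65 62
f 37 63 51
f 63 42 64
f 51 64 38
f 63 64 51
f 35 47 71
f 47 37 72
f 71 72 44
f 47 72 71
f 39 52 68
f 52 35 67
f 68 67 43
f 52 67 68
f 41 59 60
f 59 39 56
f 60 56 40
f 59 56 60
f 42 65 61
f 65 41 57
f 61 57 34
f 65 57 61
f 76 75 79
f 76 79 77
f 77 79 80
f 77 80 78
f 79 75 81
f 79 81 80
f 80 81 82
f 80 82 78
f 81 75 83
f 81 83 82
f 82 83 84
f 82 84 78
f 83 75 85
f 83 85 84
f 84 85 86
f 84 86 78
f 85 75 87
f 85 87 86
f 86 87 88
f 86 88 78
f 87 75 89
f 87 89 88
f 88 89 90
f 88 90 78
f 89 75 91
f 89 91 90
f 90 91 92
f 90 92 78
f 91 75 93
f 91 93 92
f 92 93 94
f 92 94 78
f 93 75 95
f 93 95 94
f 94 95 96
f 94 96 78
f 95 75 97
f 95 97 96
f 96 97 98
f 96 98 78
f 97 75 99
f 97 99 98
f 98 99 100
f 98 100 78
f 99 75 101
f 99 101 100
f 100 101 102
f 100 102 78
f 101 75 76
f 101 76 102
f 102 76 77
f 102 77 78



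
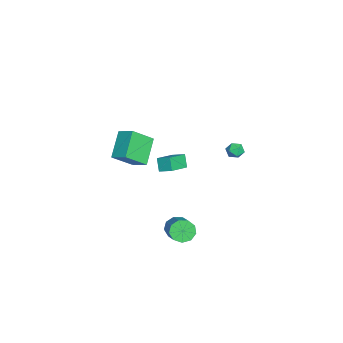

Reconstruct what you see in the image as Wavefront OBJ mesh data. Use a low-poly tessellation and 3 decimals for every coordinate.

v -5.424 -2.39 -1.808
v -4.736 -1.438 -1.251
v -3.784 -2.774 -3.176
v -3.096 -1.822 -2.619
v -4.644 -3.718 -0.501
v -3.956 -2.766 0.056
v -3.004 -4.102 -1.869
v -2.316 -3.15 -1.312
v -0.596 4.233 0.895
v -0.033 4.473 1.117
v -0.307 3.267 1.203
v 0.256 3.507 1.425
v -0.303 3.655 1.726
v -0.481 4.252 1.536
v 0.141 3.488 0.784
v -0.037 4.085 0.594
v 0.423 4.012 1.049
v 0.149 4.116 1.631
v -0.489 3.624 0.689
v -0.763 3.728 1.271
v 2.939 0.38 -3.951
v 3.372 -0.176 -4.427
v 5.094 0.205 -3.305
v 4.661 0.76 -2.829
v 3.407 0.355 -4.66
v 5.129 0.736 -3.538
v 3.223 0.898 -4.562
v 4.945 1.279 -3.44
v 2.906 1.198 -4.178
v 4.628 1.579 -3.056
v 2.605 1.115 -3.688
v 4.326 1.496 -2.565
v 2.46 0.688 -3.321
v 4.182 1.069 -2.198
v 2.539 0.117 -3.249
v 4.261 0.497 -2.126
v 2.806 -0.332 -3.505
v 4.527 0.049 -2.383
v 3.135 -0.447 -3.971
v 4.856 -0.067 -2.848
v 3.791 -0.827 3.29
v 4.133 -0.046 3.637
v 2.477 0.044 2.628
v 2.819 0.824 2.975
v 4.301 -0.684 2.465
v 4.643 0.096 2.812
v 2.987 0.186 1.803
v 3.329 0.967 2.15
f 2 4 1
f 5 2 1
f 1 4 3
f 3 5 1
f 2 8 4
f 6 2 5
f 6 8 2
f 4 8 3
f 7 5 3
f 3 8 7
f 7 6 5
f 8 6 7
f 9 20 14
f 9 14 10
f 9 10 16
f 9 16 19
f 9 19 20
f 10 14 18
f 14 20 13
f 20 19 11
f 19 16 15
f 16 10 17
f 12 18 13
f 12 13 11
f 12 11 15
f 12 15 17
f 12 17 18
f 13 18 14
f 11 13 20
f 15 11 19
f 17 15 16
f 18 17 10
f 22 21 25
f 22 25 23
f 23 25 26
f 23 26 24
f 25 21 27
f 25 27 26
f 26 27 28
f 26 28 24
f 27 21 29
f 27 29 28
f 28 29 30
f 28 30 24
f 29 21 31
f 29 31 30
f 30 31 32
f 30 32 24
f 31 21 33
f 31 33 32
f 32 33 34
f 32 34 24
f 33 21 35
f 33 35 34
f 34 35 36
f 34 36 24
f 35 21 37
f 35 37 36
f 36 37 38
f 36 38 24
f 37 21 39
f 37 39 38
f 38 39 40
f 38 40 24
f 39 21 22
f 39 22 40
f 40 22 23
f 40 23 24
f 42 44 41
f 45 42 41
f 41 44 43
f 43 45 41
f 42 48 44
f 46 42 45
f 46 48 42
f 44 48 43
f 47 45 43
f 43 48 47
f 47 46 45
f 48 46 47



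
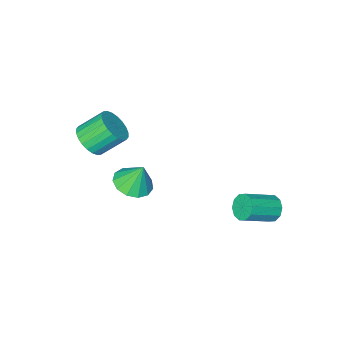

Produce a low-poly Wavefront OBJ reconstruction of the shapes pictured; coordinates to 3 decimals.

v -3.107 1.126 -3.671
v -2.749 1.354 -4.253
v -1.256 1.061 -3.451
v -1.613 0.834 -2.869
v -2.822 1.705 -3.99
v -1.328 1.413 -3.188
v -3.003 1.836 -3.605
v -1.509 1.543 -2.803
v -3.224 1.695 -3.245
v -1.73 1.402 -2.444
v -3.4 1.337 -3.048
v -1.906 1.045 -2.246
v -3.464 0.899 -3.089
v -1.971 0.606 -2.287
v -3.392 0.547 -3.352
v -1.898 0.255 -2.55
v -3.211 0.417 -3.737
v -1.717 0.124 -2.935
v -2.99 0.558 -4.096
v -1.496 0.265 -3.295
v -2.814 0.915 -4.294
v -1.32 0.623 -3.492
v 0.827 -4.046 -3.375
v 1.799 -3.96 -3.207
v 0.553 -3.594 -2.025
v 1.63 -3.467 -3.406
v 1.206 -3.158 -3.595
v 0.662 -3.131 -3.715
v 0.17 -3.394 -3.727
v -0.113 -3.864 -3.627
v -0.098 -4.392 -3.447
v 0.211 -4.81 -3.244
v 0.716 -4.985 -3.084
v 1.256 -4.862 -3.015
v 1.659 -4.48 -3.061
v 3.291 -3.828 1.352
v 3.975 -3.434 1.764
v 3.032 -2.818 2.74
v 2.349 -3.212 2.328
v 3.889 -3.193 1.529
v 2.947 -2.577 2.505
v 3.713 -3.049 1.267
v 2.77 -2.433 2.243
v 3.472 -3.023 1.018
v 2.529 -2.407 1.994
v 3.204 -3.12 0.82
v 2.261 -2.504 1.796
v 2.949 -3.325 0.703
v 2.006 -2.709 1.679
v 2.746 -3.606 0.685
v 1.803 -2.99 1.66
v 2.626 -3.921 0.768
v 1.683 -3.305 1.744
v 2.608 -4.222 0.94
v 1.665 -3.606 1.916
v 2.693 -4.463 1.175
v 1.751 -3.847 2.151
v 2.87 -4.607 1.437
v 1.927 -3.991 2.413
v 3.111 -4.633 1.686
v 2.168 -4.017 2.662
v 3.379 -4.536 1.884
v 2.436 -3.92 2.86
v 3.634 -4.331 2.001
v 2.691 -3.715 2.977
v 3.837 -4.05 2.02
v 2.894 -3.434 2.995
v 3.957 -3.735 1.936
v 3.014 -3.119 2.912
f 2 1 5
f 2 5 3
f 3 5 6
f 3 6 4
f 5 1 7
f 5 7 6
f 6 7 8
f 6 8 4
f 7 1 9
f 7 9 8
f 8 9 10
f 8 10 4
f 9 1 11
f 9 11 10
f 10 11 12
f 10 12 4
f 11 1 13
f 11 13 12
f 12 13 14
f 12 14 4
f 13 1 15
f 13 15 14
f 14 15 16
f 14 16 4
f 15 1 17
f 15 17 16
f 16 17 18
f 16 18 4
f 17 1 19
f 17 19 18
f 18 19 20
f 18 20 4
f 19 1 21
f 19 21 20
f 20 21 22
f 20 22 4
f 21 1 2
f 21 2 22
f 22 2 3
f 22 3 4
f 24 23 26
f 24 26 25
f 26 23 27
f 26 27 25
f 27 23 28
f 27 28 25
f 28 23 29
f 28 29 25
f 29 23 30
f 29 30 25
f 30 23 31
f 30 31 25
f 31 23 32
f 31 32 25
f 32 23 33
f 32 33 25
f 33 23 34
f 33 34 25
f 34 23 35
f 34 35 25
f 35 23 24
f 35 24 25
f 37 36 40
f 37 40 38
f 38 40 41
f 38 41 39
f 40 36 42
f 40 42 41
f 41 42 43
f 41 43 39
f 42 36 44
f 42 44 43
f 43 44 45
f 43 45 39
f 44 36 46
f 44 46 45
f 45 46 47
f 45 47 39
f 46 36 48
f 46 48 47
f 47 48 49
f 47 49 39
f 48 36 50
f 48 50 49
f 49 50 51
f 49 51 39
f 50 36 52
f 50 52 51
f 51 52 53
f 51 53 39
f 52 36 54
f 52 54 53
f 53 54 55
f 53 55 39
f 54 36 56
f 54 56 55
f 55 56 57
f 55 57 39
f 56 36 58
f 56 58 57
f 57 58 59
f 57 59 39
f 58 36 60
f 58 60 59
f 59 60 61
f 59 61 39
f 60 36 62
f 60 62 61
f 61 62 63
f 61 63 39
f 62 36 64
f 62 64 63
f 63 64 65
f 63 65 39
f 64 36 66
f 64 66 65
f 65 66 67
f 65 67 39
f 66 36 68
f 66 68 67
f 67 68 69
f 67 69 39
f 68 36 37
f 68 37 69
f 69 37 38
f 69 38 39



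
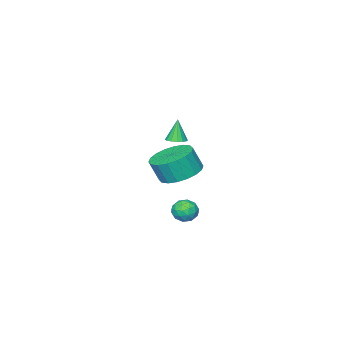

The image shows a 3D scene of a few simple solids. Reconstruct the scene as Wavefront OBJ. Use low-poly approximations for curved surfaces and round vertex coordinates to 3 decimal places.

v 2.107 3.832 1.112
v 3.102 3.604 0.758
v 3.427 3.261 1.894
v 2.433 3.488 2.248
v 3.137 4.066 0.888
v 3.463 3.722 2.023
v 2.969 4.481 1.062
v 3.294 4.137 2.197
v 2.63 4.768 1.246
v 2.955 4.424 2.381
v 2.187 4.869 1.403
v 2.513 4.525 2.539
v 1.729 4.765 1.503
v 2.054 4.421 2.639
v 1.345 4.476 1.526
v 1.671 4.132 2.661
v 1.113 4.059 1.466
v 1.438 3.716 2.602
v 1.077 3.598 1.337
v 1.403 3.254 2.472
v 1.246 3.183 1.163
v 1.571 2.839 2.298
v 1.585 2.896 0.979
v 1.91 2.552 2.114
v 2.027 2.795 0.821
v 2.353 2.451 1.957
v 2.486 2.899 0.721
v 2.811 2.555 1.857
v 2.869 3.188 0.699
v 3.195 2.844 1.834
v -3.724 -2.521 -0.78
v -3.298 -2.898 -0.742
v -3.996 -2.699 0.52
v -3.175 -2.638 -0.681
v -3.199 -2.346 -0.646
v -3.363 -2.101 -0.647
v -3.624 -1.968 -0.684
v -3.912 -1.984 -0.746
v -4.15 -2.144 -0.818
v -4.273 -2.405 -0.879
v -4.249 -2.697 -0.914
v -4.085 -2.942 -0.913
v -3.824 -3.074 -0.876
v -3.536 -3.058 -0.814
v 0.173 2.614 -2.977
v 0.607 2.082 -3.135
v -0.487 1.898 -2.385
v -0.053 1.366 -2.543
v 0.16 1.877 -2.107
v 0.568 2.319 -2.473
v -0.448 1.661 -3.047
v -0.04 2.103 -3.413
v 0.223 1.493 -3.179
v 0.599 1.627 -2.598
v -0.479 2.353 -2.922
v -0.103 2.487 -2.341
v 0.448 2.411 -3.108
v -0.328 1.569 -2.412
v -0.203 1.869 -2.156
v 0.052 1.557 -2.249
v 0.425 2.55 -2.719
v 0.68 2.238 -2.812
v 0.417 2.117 -2.208
v -0.56 1.742 -2.708
v -0.305 1.43 -2.801
v 0.068 2.423 -3.271
v 0.323 2.111 -3.364
v -0.297 1.863 -3.312
v 0.478 1.752 -3.227
v 0.09 1.331 -2.879
v -0.143 1.504 -3.175
v 0.097 1.764 -3.39
v 0.699 1.831 -2.885
v 0.31 1.41 -2.537
v 0.435 1.71 -2.281
v 0.675 1.97 -2.496
v 0.473 1.484 -2.911
v -0.19 2.57 -2.983
v -0.579 2.149 -2.635
v -0.555 2.01 -3.024
v -0.315 2.27 -3.239
v 0.03 2.649 -2.641
v -0.358 2.228 -2.293
v 0.023 2.216 -2.13
v 0.263 2.476 -2.345
v -0.353 2.496 -2.609
f 2 1 5
f 2 5 3
f 3 5 6
f 3 6 4
f 5 1 7
f 5 7 6
f 6 7 8
f 6 8 4
f 7 1 9
f 7 9 8
f 8 9 10
f 8 10 4
f 9 1 11
f 9 11 10
f 10 11 12
f 10 12 4
f 11 1 13
f 11 13 12
f 12 13 14
f 12 14 4
f 13 1 15
f 13 15 14
f 14 15 16
f 14 16 4
f 15 1 17
f 15 17 16
f 16 17 18
f 16 18 4
f 17 1 19
f 17 19 18
f 18 19 20
f 18 20 4
f 19 1 21
f 19 21 20
f 20 21 22
f 20 22 4
f 21 1 23
f 21 23 22
f 22 23 24
f 22 24 4
f 23 1 25
f 23 25 24
f 24 25 26
f 24 26 4
f 25 1 27
f 25 27 26
f 26 27 28
f 26 28 4
f 27 1 29
f 27 29 28
f 28 29 30
f 28 30 4
f 29 1 2
f 29 2 30
f 30 2 3
f 30 3 4
f 32 31 34
f 32 34 33
f 34 31 35
f 34 35 33
f 35 31 36
f 35 36 33
f 36 31 37
f 36 37 33
f 37 31 38
f 37 38 33
f 38 31 39
f 38 39 33
f 39 31 40
f 39 40 33
f 40 31 41
f 40 41 33
f 41 31 42
f 41 42 33
f 42 31 43
f 42 43 33
f 43 31 44
f 43 44 33
f 44 31 32
f 44 32 33
f 45 82 61
f 82 56 85
f 61 85 50
f 82 85 61
f 45 61 57
f 61 50 62
f 57 62 46
f 61 62 57
f 45 57 66
f 57 46 67
f 66 67 52
f 57 67 66
f 45 66 78
f 66 52 81
f 78 81 55
f 66 81 78
f 45 78 82
f 78 55 86
f 82 86 56
f 78 86 82
f 46 62 73
f 62 50 76
f 73 76 54
f 62 76 73
f 50 85 63
f 85 56 84
f 63 84 49
f 85 84 63
f 56 86 83
f 86 55 79
f 83 79 47
f 86 79 83
f 55 81 80
f 81 52 68
f 80 68 51
f 81 68 80
f 52 67 72
f 67 46 69
f 72 69 53
f 67 69 72
f 48 74 60
f 74 54 75
f 60 75 49
f 74 75 60
f 48 60 58
f 60 49 59
f 58 59 47
f 60 59 58
f 48 58 65
f 58 47 64
f 65 64 51
f 58 64 65
f 48 65 70
f 65 51 71
f 70 71 53
f 65 71 70
f 48 70 74
f 70 53 77
f 74 77 54
f 70 77 74
f 49 75 63
f 75 54 76
f 63 76 50
f 75 76 63
f 47 59 83
f 59 49 84
f 83 84 56
f 59 84 83
f 51 64 80
f 64 47 79
f 80 79 55
f 64 79 80
f 53 71 72
f 71 51 68
f 72 68 52
f 71 68 72
f 54 77 73
f 77 53 69
f 73 69 46
f 77 69 73



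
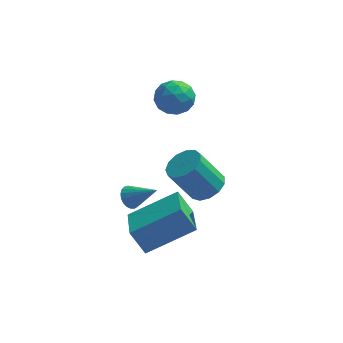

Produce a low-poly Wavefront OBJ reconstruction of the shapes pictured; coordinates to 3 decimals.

v -1.125 -1.293 -1.942
v -0.831 -2.992 -1.392
v 0.679 -0.662 -0.956
v 0.972 -2.361 -0.406
v -0.532 -1.499 -2.894
v -0.239 -3.198 -2.344
v 1.271 -0.868 -1.908
v 1.565 -2.567 -1.358
v -0.855 -2.466 0.234
v -0.573 -2.591 -0.173
v 0.155 -2.774 1.026
v -0.529 -2.385 -0.15
v -0.54 -2.193 -0.061
v -0.606 -2.048 0.08
v -0.715 -1.975 0.246
v -0.848 -1.988 0.411
v -0.982 -2.083 0.545
v -1.094 -2.244 0.625
v -1.165 -2.443 0.638
v -1.182 -2.647 0.58
v -1.143 -2.819 0.463
v -1.053 -2.93 0.306
v -0.929 -2.961 0.136
v -0.793 -2.906 -0.016
v -0.667 -2.775 -0.126
v -0.504 2.466 2.258
v 0.109 3.039 2.202
v 0.391 1.481 1.978
v 1.004 2.054 1.922
v 0.655 1.883 2.668
v 0.102 2.492 2.841
v 0.398 2.028 1.339
v -0.155 2.637 1.512
v 0.666 2.768 1.634
v 0.825 2.679 2.455
v -0.325 1.841 1.725
v -0.166 1.752 2.546
v -0.277 2.839 2.255
v 0.777 1.681 1.925
v 0.571 1.58 2.364
v 0.932 1.917 2.331
v -0.281 2.518 2.63
v 0.08 2.855 2.597
v 0.401 2.175 2.871
v 0.42 1.665 1.583
v 0.781 2.002 1.55
v -0.432 2.603 1.849
v -0.071 2.94 1.816
v 0.099 2.345 1.309
v 0.412 3.017 1.888
v 0.938 2.438 1.723
v 0.582 2.422 1.38
v 0.256 2.78 1.482
v 0.505 2.965 2.37
v 1.032 2.385 2.206
v 0.826 2.285 2.644
v 0.501 2.643 2.746
v 0.833 2.805 2.036
v -0.532 2.135 1.974
v -0.005 1.555 1.81
v -0.001 1.877 1.434
v -0.326 2.235 1.536
v -0.438 2.082 2.457
v 0.088 1.503 2.292
v 0.244 1.74 2.698
v -0.082 2.098 2.8
v -0.333 1.715 2.144
v 1.619 1.264 -2.314
v 2.01 1.886 -1.998
v 1.093 1.718 -0.53
v 0.701 1.096 -0.846
v 1.648 2.056 -2.205
v 0.73 1.888 -0.737
v 1.276 1.975 -2.447
v 0.358 1.806 -0.978
v 1.013 1.668 -2.647
v 0.095 1.499 -1.178
v 0.943 1.232 -2.741
v 0.025 1.064 -1.272
v 1.087 0.807 -2.699
v 0.169 0.639 -1.231
v 1.4 0.527 -2.536
v 0.482 0.359 -1.067
v 1.782 0.481 -2.302
v 0.865 0.313 -0.833
v 2.113 0.684 -2.072
v 1.195 0.515 -0.603
v 2.287 1.07 -1.919
v 1.369 0.902 -0.45
v 2.249 1.519 -1.892
v 1.331 1.35 -0.423
f 2 4 1
f 5 2 1
f 1 4 3
f 3 5 1
f 2 8 4
f 6 2 5
f 6 8 2
f 4 8 3
f 7 5 3
f 3 8 7
f 7 6 5
f 8 6 7
f 10 9 12
f 10 12 11
f 12 9 13
f 12 13 11
f 13 9 14
f 13 14 11
f 14 9 15
f 14 15 11
f 15 9 16
f 15 16 11
f 16 9 17
f 16 17 11
f 17 9 18
f 17 18 11
f 18 9 19
f 18 19 11
f 19 9 20
f 19 20 11
f 20 9 21
f 20 21 11
f 21 9 22
f 21 22 11
f 22 9 23
f 22 23 11
f 23 9 24
f 23 24 11
f 24 9 25
f 24 25 11
f 25 9 10
f 25 10 11
f 26 63 42
f 63 37 66
f 42 66 31
f 63 66 42
f 26 42 38
f 42 31 43
f 38 43 27
f 42 43 38
f 26 38 47
f 38 27 48
f 47 48 33
f 38 48 47
f 26 47 59
f 47 33 62
f 59 62 36
f 47 62 59
f 26 59 63
f 59 36 67
f 63 67 37
f 59 67 63
f 27 43 54
f 43 31 57
f 54 57 35
f 43 57 54
f 31 66 44
f 66 37 65
f 44 65 30
f 66 65 44
f 37 67 64
f 67 36 60
f 64 60 28
f 67 60 64
f 36 62 61
f 62 33 49
f 61 49 32
f 62 49 61
f 33 48 53
f 48 27 50
f 53 50 34
f 48 50 53
f 29 55 41
f 55 35 56
f 41 56 30
f 55 56 41
f 29 41 39
f 41 30 40
f 39 40 28
f 41 40 39
f 29 39 46
f 39 28 45
f 46 45 32
f 39 45 46
f 29 46 51
f 46 32 52
f 51 52 34
f 46 52 51
f 29 51 55
f 51 34 58
f 55 58 35
f 51 58 55
f 30 56 44
f 56 35 57
f 44 57 31
f 56 57 44
f 28 40 64
f 40 30 65
f 64 65 37
f 40 65 64
f 32 45 61
f 45 28 60
f 61 60 36
f 45 60 61
f 34 52 53
f 52 32 49
f 53 49 33
f 52 49 53
f 35 58 54
f 58 34 50
f 54 50 27
f 58 50 54
f 69 68 72
f 69 72 70
f 70 72 73
f 70 73 71
f 72 68 74
f 72 74 73
f 73 74 75
f 73 75 71
f 74 68 76
f 74 76 75
f 75 76 77
f 75 77 71
f 76 68 78
f 76 78 77
f 77 78 79
f 77 79 71
f 78 68 80
f 78 80 79
f 79 80 81
f 79 81 71
f 80 68 82
f 80 82 81
f 81 82 83
f 81 83 71
f 82 68 84
f 82 84 83
f 83 84 85
f 83 85 71
f 84 68 86
f 84 86 85
f 85 86 87
f 85 87 71
f 86 68 88
f 86 88 87
f 87 88 89
f 87 89 71
f 88 68 90
f 88 90 89
f 89 90 91
f 89 91 71
f 90 68 69
f 90 69 91
f 91 69 70
f 91 70 71



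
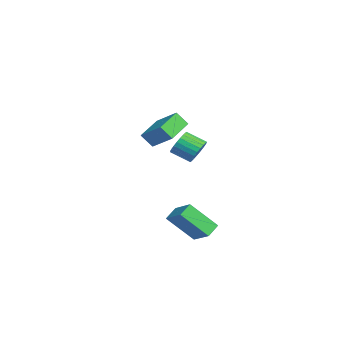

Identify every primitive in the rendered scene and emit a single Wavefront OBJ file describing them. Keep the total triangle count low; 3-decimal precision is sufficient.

v 0.412 -2.707 4.038
v 1.411 -1.908 4.877
v 0.573 -2.154 3.32
v 1.571 -1.355 4.159
v 1.629 -3.705 3.541
v 2.627 -2.906 4.38
v 1.789 -3.152 2.823
v 2.788 -2.353 3.662
v 2.181 -1.168 -3.491
v 1.931 -2.521 -2.053
v 1.641 -0.599 -3.048
v 1.392 -1.952 -1.61
v 3.288 -0.648 -2.81
v 3.039 -2.001 -1.372
v 2.749 -0.079 -2.367
v 2.499 -1.432 -0.929
v -1.991 -0.16 0.887
v -1.276 -0.372 1.148
v -1.774 -1.332 1.733
v -2.489 -1.12 1.473
v -1.37 -0.185 1.374
v -1.867 -1.145 1.96
v -1.558 0.006 1.527
v -2.056 -0.954 2.112
v -1.812 0.171 1.582
v -2.31 -0.789 2.168
v -2.094 0.286 1.531
v -2.591 -0.674 2.117
v -2.359 0.333 1.382
v -2.857 -0.627 1.968
v -2.569 0.305 1.158
v -3.067 -0.655 1.744
v -2.691 0.206 0.893
v -3.189 -0.754 1.479
v -2.706 0.052 0.627
v -3.204 -0.908 1.212
v -2.613 -0.135 0.4
v -3.11 -1.095 0.986
v -2.424 -0.326 0.248
v -2.922 -1.286 0.833
v -2.17 -0.491 0.192
v -2.668 -1.451 0.778
v -1.889 -0.606 0.243
v -2.386 -1.566 0.829
v -1.623 -0.653 0.392
v -2.121 -1.613 0.978
v -1.413 -0.625 0.616
v -1.911 -1.585 1.202
v -1.291 -0.526 0.881
v -1.789 -1.486 1.467
f 2 4 1
f 5 2 1
f 1 4 3
f 3 5 1
f 2 8 4
f 6 2 5
f 6 8 2
f 4 8 3
f 7 5 3
f 3 8 7
f 7 6 5
f 8 6 7
f 10 12 9
f 13 10 9
f 9 12 11
f 11 13 9
f 10 16 12
f 14 10 13
f 14 16 10
f 12 16 11
f 15 13 11
f 11 16 15
f 15 14 13
f 16 14 15
f 18 17 21
f 18 21 19
f 19 21 22
f 19 22 20
f 21 17 23
f 21 23 22
f 22 23 24
f 22 24 20
f 23 17 25
f 23 25 24
f 24 25 26
f 24 26 20
f 25 17 27
f 25 27 26
f 26 27 28
f 26 28 20
f 27 17 29
f 27 29 28
f 28 29 30
f 28 30 20
f 29 17 31
f 29 31 30
f 30 31 32
f 30 32 20
f 31 17 33
f 31 33 32
f 32 33 34
f 32 34 20
f 33 17 35
f 33 35 34
f 34 35 36
f 34 36 20
f 35 17 37
f 35 37 36
f 36 37 38
f 36 38 20
f 37 17 39
f 37 39 38
f 38 39 40
f 38 40 20
f 39 17 41
f 39 41 40
f 40 41 42
f 40 42 20
f 41 17 43
f 41 43 42
f 42 43 44
f 42 44 20
f 43 17 45
f 43 45 44
f 44 45 46
f 44 46 20
f 45 17 47
f 45 47 46
f 46 47 48
f 46 48 20
f 47 17 49
f 47 49 48
f 48 49 50
f 48 50 20
f 49 17 18
f 49 18 50
f 50 18 19
f 50 19 20



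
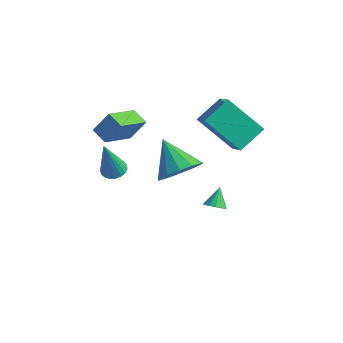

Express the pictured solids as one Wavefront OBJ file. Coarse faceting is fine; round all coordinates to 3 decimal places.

v 1.694 1.306 -3.676
v 2.133 1.17 -3.431
v 1.486 1.954 -2.944
v 2.203 1.374 -3.592
v 2.137 1.56 -3.775
v 1.953 1.677 -3.932
v 1.699 1.695 -4.02
v 1.444 1.609 -4.016
v 1.256 1.441 -3.921
v 1.186 1.237 -3.76
v 1.252 1.051 -3.577
v 1.436 0.934 -3.42
v 1.69 0.916 -3.332
v 1.945 1.002 -3.336
v -0.522 -2.738 0.708
v 0.018 -2.913 0.66
v -0.538 -3.322 2.652
v 0.045 -2.688 0.728
v -0.025 -2.471 0.792
v -0.182 -2.3 0.842
v -0.398 -2.205 0.869
v -0.635 -2.202 0.868
v -0.852 -2.292 0.839
v -1.013 -2.459 0.788
v -1.088 -2.674 0.723
v -1.066 -2.9 0.655
v -0.95 -3.098 0.596
v -0.76 -3.233 0.557
v -0.528 -3.283 0.544
v -0.296 -3.239 0.559
v -0.103 -3.108 0.6
v 0.457 1.638 1.39
v 1.395 0.904 2.318
v 0.755 2.882 2.071
v 1.694 2.149 2.999
v 2.066 1.991 0.041
v 3.005 1.258 0.969
v 2.365 3.236 0.722
v 3.303 2.502 1.65
v 2.195 -1.815 1.377
v 2.594 -2.392 2.118
v 0.925 -1.325 2.443
v 2.837 -1.873 2.168
v 2.876 -1.336 1.966
v 2.698 -0.951 1.578
v 2.361 -0.841 1.126
v 1.972 -1.04 0.753
v 1.653 -1.485 0.579
v 1.506 -2.035 0.657
v 1.579 -2.516 0.964
v 1.847 -2.774 1.403
v 2.225 -2.728 1.832
v -1.257 -0.703 0.878
v -1.268 -2.35 1.784
v -2.022 -0.543 1.158
v -2.033 -2.19 2.064
v -0.807 -0.19 1.816
v -0.818 -1.837 2.722
v -1.572 -0.03 2.096
v -1.583 -1.677 3.002
f 2 1 4
f 2 4 3
f 4 1 5
f 4 5 3
f 5 1 6
f 5 6 3
f 6 1 7
f 6 7 3
f 7 1 8
f 7 8 3
f 8 1 9
f 8 9 3
f 9 1 10
f 9 10 3
f 10 1 11
f 10 11 3
f 11 1 12
f 11 12 3
f 12 1 13
f 12 13 3
f 13 1 14
f 13 14 3
f 14 1 2
f 14 2 3
f 16 15 18
f 16 18 17
f 18 15 19
f 18 19 17
f 19 15 20
f 19 20 17
f 20 15 21
f 20 21 17
f 21 15 22
f 21 22 17
f 22 15 23
f 22 23 17
f 23 15 24
f 23 24 17
f 24 15 25
f 24 25 17
f 25 15 26
f 25 26 17
f 26 15 27
f 26 27 17
f 27 15 28
f 27 28 17
f 28 15 29
f 28 29 17
f 29 15 30
f 29 30 17
f 30 15 31
f 30 31 17
f 31 15 16
f 31 16 17
f 33 35 32
f 36 33 32
f 32 35 34
f 34 36 32
f 33 39 35
f 37 33 36
f 37 39 33
f 35 39 34
f 38 36 34
f 34 39 38
f 38 37 36
f 39 37 38
f 41 40 43
f 41 43 42
f 43 40 44
f 43 44 42
f 44 40 45
f 44 45 42
f 45 40 46
f 45 46 42
f 46 40 47
f 46 47 42
f 47 40 48
f 47 48 42
f 48 40 49
f 48 49 42
f 49 40 50
f 49 50 42
f 50 40 51
f 50 51 42
f 51 40 52
f 51 52 42
f 52 40 41
f 52 41 42
f 54 56 53
f 57 54 53
f 53 56 55
f 55 57 53
f 54 60 56
f 58 54 57
f 58 60 54
f 56 60 55
f 59 57 55
f 55 60 59
f 59 58 57
f 60 58 59



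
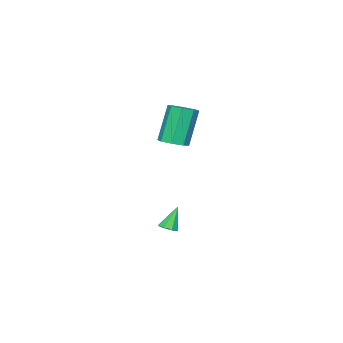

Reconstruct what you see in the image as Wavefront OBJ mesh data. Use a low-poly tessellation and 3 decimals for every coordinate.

v -1.375 2.611 1.999
v -1.006 1.996 2.132
v -1.776 1.953 4.074
v -2.145 2.569 3.941
v -0.711 2.453 2.259
v -1.482 2.41 4.201
v -0.805 3.003 2.234
v -1.576 2.96 4.176
v -1.233 3.324 2.071
v -2.004 3.281 4.013
v -1.744 3.227 1.866
v -2.514 3.184 3.808
v -2.038 2.77 1.739
v -2.809 2.727 3.681
v -1.944 2.22 1.764
v -2.715 2.177 3.706
v -1.516 1.899 1.927
v -2.287 1.856 3.869
v -0.845 2.751 -3.199
v -0.393 2.865 -2.993
v -1.415 2.849 -2.001
v -0.587 3.182 -3.111
v -0.932 3.247 -3.281
v -1.227 3.021 -3.403
v -1.297 2.637 -3.405
v -1.103 2.32 -3.286
v -0.757 2.255 -3.117
v -0.463 2.481 -2.995
f 2 1 5
f 2 5 3
f 3 5 6
f 3 6 4
f 5 1 7
f 5 7 6
f 6 7 8
f 6 8 4
f 7 1 9
f 7 9 8
f 8 9 10
f 8 10 4
f 9 1 11
f 9 11 10
f 10 11 12
f 10 12 4
f 11 1 13
f 11 13 12
f 12 13 14
f 12 14 4
f 13 1 15
f 13 15 14
f 14 15 16
f 14 16 4
f 15 1 17
f 15 17 16
f 16 17 18
f 16 18 4
f 17 1 2
f 17 2 18
f 18 2 3
f 18 3 4
f 20 19 22
f 20 22 21
f 22 19 23
f 22 23 21
f 23 19 24
f 23 24 21
f 24 19 25
f 24 25 21
f 25 19 26
f 25 26 21
f 26 19 27
f 26 27 21
f 27 19 28
f 27 28 21
f 28 19 20
f 28 20 21

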